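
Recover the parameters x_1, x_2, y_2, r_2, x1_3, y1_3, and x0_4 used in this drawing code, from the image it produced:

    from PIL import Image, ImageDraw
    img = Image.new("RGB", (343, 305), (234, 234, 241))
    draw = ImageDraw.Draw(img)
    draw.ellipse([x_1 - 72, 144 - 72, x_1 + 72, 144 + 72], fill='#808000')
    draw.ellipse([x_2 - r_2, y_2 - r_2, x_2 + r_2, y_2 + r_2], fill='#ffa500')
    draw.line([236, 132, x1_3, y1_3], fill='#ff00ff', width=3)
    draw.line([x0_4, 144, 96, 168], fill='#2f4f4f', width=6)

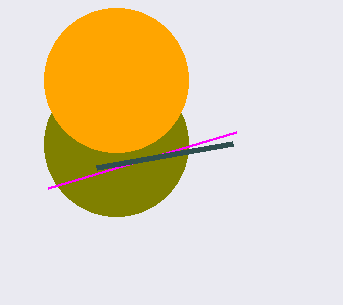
x_1 = 116
x_2 = 116
y_2 = 80
r_2 = 72
x1_3 = 48
y1_3 = 188
x0_4 = 232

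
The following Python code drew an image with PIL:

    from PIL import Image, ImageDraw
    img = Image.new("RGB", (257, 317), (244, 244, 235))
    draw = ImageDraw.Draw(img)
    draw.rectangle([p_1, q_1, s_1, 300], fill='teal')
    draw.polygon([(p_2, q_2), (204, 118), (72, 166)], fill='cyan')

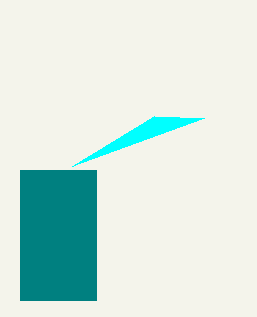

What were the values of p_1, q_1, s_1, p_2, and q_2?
p_1 = 20; q_1 = 170; s_1 = 96; p_2 = 154; q_2 = 116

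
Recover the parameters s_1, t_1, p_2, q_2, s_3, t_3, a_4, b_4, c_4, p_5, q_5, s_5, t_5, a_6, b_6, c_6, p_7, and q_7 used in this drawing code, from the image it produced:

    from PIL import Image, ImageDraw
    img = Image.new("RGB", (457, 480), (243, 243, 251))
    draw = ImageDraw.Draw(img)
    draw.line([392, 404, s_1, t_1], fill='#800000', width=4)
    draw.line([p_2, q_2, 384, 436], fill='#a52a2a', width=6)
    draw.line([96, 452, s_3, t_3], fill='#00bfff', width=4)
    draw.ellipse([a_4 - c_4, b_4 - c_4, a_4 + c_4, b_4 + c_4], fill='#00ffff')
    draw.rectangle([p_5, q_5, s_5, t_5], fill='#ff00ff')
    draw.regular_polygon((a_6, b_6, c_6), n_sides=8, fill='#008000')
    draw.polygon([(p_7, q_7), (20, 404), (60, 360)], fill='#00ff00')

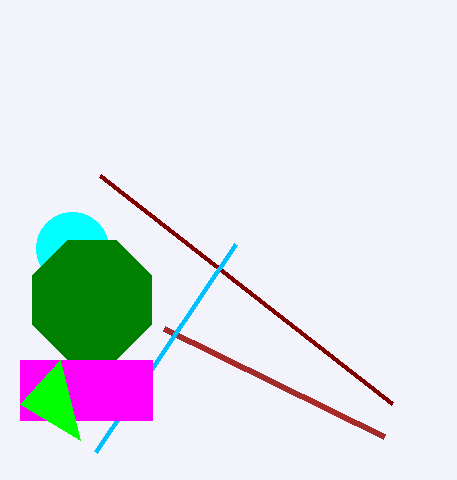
s_1 = 100
t_1 = 176
p_2 = 164
q_2 = 328
s_3 = 236
t_3 = 244
a_4 = 72
b_4 = 248
c_4 = 36
p_5 = 20
q_5 = 360
s_5 = 152
t_5 = 420
a_6 = 92
b_6 = 300
c_6 = 64
p_7 = 80
q_7 = 440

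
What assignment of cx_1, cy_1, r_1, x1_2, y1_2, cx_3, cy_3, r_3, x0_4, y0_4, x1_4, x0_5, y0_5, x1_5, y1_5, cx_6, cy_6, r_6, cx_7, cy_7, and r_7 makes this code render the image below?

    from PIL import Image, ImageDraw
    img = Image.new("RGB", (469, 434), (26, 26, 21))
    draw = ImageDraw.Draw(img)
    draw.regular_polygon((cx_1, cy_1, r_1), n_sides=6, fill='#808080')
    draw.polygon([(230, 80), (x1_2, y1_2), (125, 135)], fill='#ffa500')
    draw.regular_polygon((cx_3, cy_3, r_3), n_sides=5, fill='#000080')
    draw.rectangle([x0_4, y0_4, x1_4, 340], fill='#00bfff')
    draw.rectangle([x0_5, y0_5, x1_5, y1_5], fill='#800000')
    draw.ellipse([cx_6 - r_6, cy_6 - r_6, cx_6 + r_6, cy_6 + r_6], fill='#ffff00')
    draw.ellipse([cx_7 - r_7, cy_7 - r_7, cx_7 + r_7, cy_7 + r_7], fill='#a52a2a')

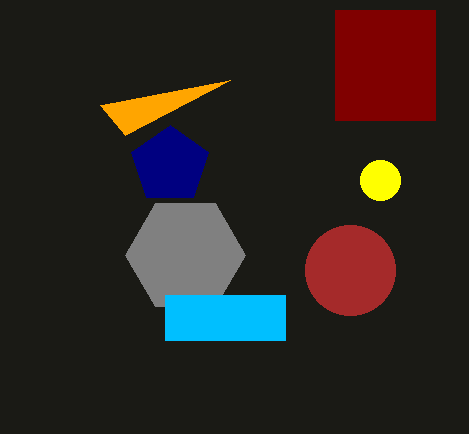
cx_1 = 185, cy_1 = 255, r_1 = 60, x1_2 = 100, y1_2 = 105, cx_3 = 170, cy_3 = 165, r_3 = 40, x0_4 = 165, y0_4 = 295, x1_4 = 285, x0_5 = 335, y0_5 = 10, x1_5 = 435, y1_5 = 120, cx_6 = 380, cy_6 = 180, r_6 = 20, cx_7 = 350, cy_7 = 270, r_7 = 45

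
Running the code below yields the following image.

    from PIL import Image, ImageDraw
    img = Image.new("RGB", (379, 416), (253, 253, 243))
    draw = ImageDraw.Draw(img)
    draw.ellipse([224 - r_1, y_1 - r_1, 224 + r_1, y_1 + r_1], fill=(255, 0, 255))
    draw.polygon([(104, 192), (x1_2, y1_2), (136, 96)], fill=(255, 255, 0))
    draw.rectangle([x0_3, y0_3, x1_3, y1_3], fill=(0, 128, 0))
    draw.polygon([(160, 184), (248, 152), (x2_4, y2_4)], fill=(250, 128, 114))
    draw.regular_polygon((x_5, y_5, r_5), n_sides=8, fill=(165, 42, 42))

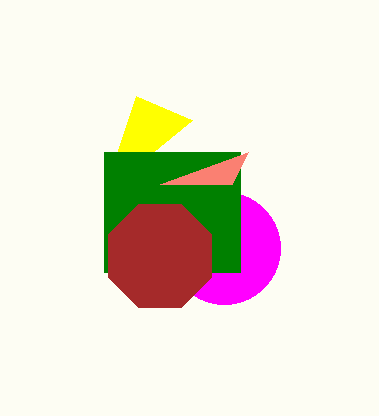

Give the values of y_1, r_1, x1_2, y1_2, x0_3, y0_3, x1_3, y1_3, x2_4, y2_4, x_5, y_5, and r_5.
y_1 = 248; r_1 = 56; x1_2 = 192; y1_2 = 120; x0_3 = 104; y0_3 = 152; x1_3 = 240; y1_3 = 272; x2_4 = 232; y2_4 = 184; x_5 = 160; y_5 = 256; r_5 = 56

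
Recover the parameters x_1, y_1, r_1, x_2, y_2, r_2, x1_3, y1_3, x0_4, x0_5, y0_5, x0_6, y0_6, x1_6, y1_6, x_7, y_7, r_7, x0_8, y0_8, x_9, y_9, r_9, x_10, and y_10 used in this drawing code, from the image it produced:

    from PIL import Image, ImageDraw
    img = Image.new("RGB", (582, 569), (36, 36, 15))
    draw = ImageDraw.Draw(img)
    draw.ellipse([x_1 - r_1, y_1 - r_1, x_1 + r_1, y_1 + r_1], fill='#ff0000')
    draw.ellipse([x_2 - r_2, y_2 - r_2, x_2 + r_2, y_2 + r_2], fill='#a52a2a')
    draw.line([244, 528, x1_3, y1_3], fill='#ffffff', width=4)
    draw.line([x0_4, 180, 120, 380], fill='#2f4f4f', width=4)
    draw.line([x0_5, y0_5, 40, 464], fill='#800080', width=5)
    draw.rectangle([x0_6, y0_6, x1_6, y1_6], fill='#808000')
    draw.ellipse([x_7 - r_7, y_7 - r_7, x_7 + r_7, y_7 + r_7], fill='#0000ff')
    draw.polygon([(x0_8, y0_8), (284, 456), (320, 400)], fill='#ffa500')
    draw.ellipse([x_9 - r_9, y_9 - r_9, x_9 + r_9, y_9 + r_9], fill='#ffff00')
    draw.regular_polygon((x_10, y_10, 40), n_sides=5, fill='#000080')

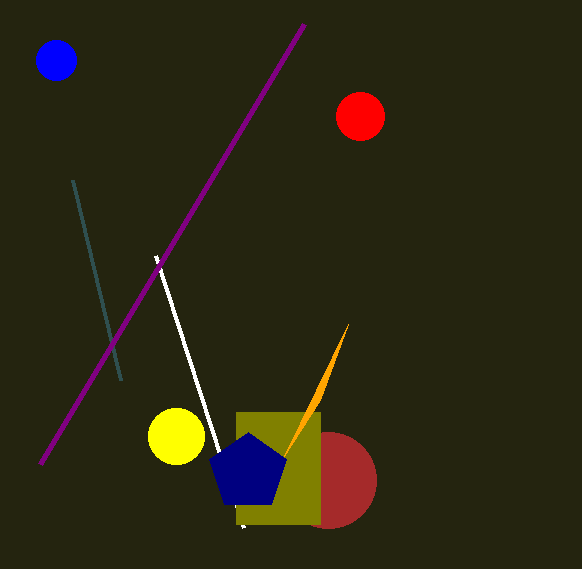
x_1 = 360
y_1 = 116
r_1 = 24
x_2 = 328
y_2 = 480
r_2 = 48
x1_3 = 156
y1_3 = 256
x0_4 = 72
x0_5 = 304
y0_5 = 24
x0_6 = 236
y0_6 = 412
x1_6 = 320
y1_6 = 524
x_7 = 56
y_7 = 60
r_7 = 20
x0_8 = 348
y0_8 = 324
x_9 = 176
y_9 = 436
r_9 = 28
x_10 = 248
y_10 = 472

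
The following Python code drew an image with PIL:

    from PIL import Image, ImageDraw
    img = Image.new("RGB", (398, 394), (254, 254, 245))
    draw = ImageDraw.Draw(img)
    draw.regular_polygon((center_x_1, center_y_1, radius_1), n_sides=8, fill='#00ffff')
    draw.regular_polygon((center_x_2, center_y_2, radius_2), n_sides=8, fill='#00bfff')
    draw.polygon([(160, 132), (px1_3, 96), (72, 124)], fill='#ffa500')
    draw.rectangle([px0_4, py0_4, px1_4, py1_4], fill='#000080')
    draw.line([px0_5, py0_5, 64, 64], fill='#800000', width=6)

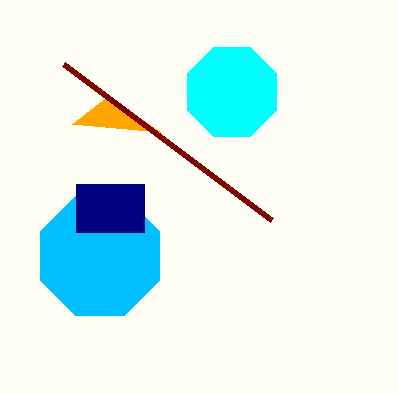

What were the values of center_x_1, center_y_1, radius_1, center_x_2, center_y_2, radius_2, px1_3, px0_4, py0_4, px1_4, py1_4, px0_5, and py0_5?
center_x_1 = 232
center_y_1 = 92
radius_1 = 48
center_x_2 = 100
center_y_2 = 256
radius_2 = 64
px1_3 = 108
px0_4 = 76
py0_4 = 184
px1_4 = 144
py1_4 = 232
px0_5 = 272
py0_5 = 220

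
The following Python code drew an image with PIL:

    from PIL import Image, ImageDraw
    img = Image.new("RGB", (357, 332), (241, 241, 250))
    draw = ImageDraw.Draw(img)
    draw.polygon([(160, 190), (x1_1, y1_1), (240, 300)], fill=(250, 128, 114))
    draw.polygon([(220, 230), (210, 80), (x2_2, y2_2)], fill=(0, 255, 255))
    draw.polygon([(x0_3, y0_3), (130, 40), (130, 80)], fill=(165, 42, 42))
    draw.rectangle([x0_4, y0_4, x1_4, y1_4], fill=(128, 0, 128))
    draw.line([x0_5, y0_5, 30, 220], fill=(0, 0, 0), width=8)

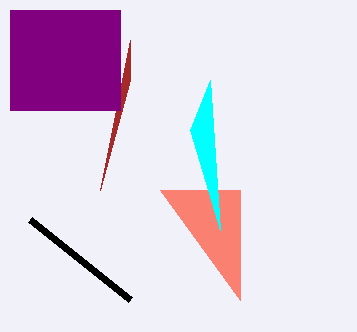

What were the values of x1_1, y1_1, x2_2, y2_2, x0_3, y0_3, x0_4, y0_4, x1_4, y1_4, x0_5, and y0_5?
x1_1 = 240
y1_1 = 190
x2_2 = 190
y2_2 = 130
x0_3 = 100
y0_3 = 190
x0_4 = 10
y0_4 = 10
x1_4 = 120
y1_4 = 110
x0_5 = 130
y0_5 = 300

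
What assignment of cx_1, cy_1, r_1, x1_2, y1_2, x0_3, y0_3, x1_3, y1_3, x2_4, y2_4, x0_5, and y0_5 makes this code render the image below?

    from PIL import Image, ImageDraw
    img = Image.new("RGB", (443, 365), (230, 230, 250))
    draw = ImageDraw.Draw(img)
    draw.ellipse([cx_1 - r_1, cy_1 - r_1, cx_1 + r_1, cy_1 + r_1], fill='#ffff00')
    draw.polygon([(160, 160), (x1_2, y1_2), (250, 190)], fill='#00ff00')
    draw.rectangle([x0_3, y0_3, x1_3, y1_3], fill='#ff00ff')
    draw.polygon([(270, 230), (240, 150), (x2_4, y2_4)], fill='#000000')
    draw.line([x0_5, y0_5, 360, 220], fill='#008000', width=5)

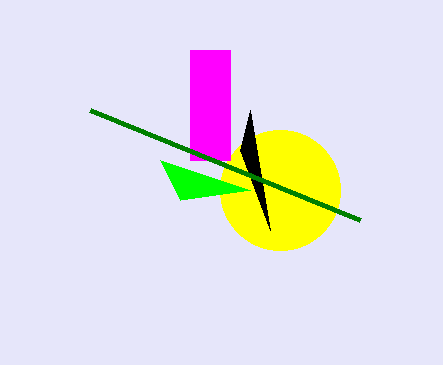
cx_1 = 280, cy_1 = 190, r_1 = 60, x1_2 = 180, y1_2 = 200, x0_3 = 190, y0_3 = 50, x1_3 = 230, y1_3 = 160, x2_4 = 250, y2_4 = 110, x0_5 = 90, y0_5 = 110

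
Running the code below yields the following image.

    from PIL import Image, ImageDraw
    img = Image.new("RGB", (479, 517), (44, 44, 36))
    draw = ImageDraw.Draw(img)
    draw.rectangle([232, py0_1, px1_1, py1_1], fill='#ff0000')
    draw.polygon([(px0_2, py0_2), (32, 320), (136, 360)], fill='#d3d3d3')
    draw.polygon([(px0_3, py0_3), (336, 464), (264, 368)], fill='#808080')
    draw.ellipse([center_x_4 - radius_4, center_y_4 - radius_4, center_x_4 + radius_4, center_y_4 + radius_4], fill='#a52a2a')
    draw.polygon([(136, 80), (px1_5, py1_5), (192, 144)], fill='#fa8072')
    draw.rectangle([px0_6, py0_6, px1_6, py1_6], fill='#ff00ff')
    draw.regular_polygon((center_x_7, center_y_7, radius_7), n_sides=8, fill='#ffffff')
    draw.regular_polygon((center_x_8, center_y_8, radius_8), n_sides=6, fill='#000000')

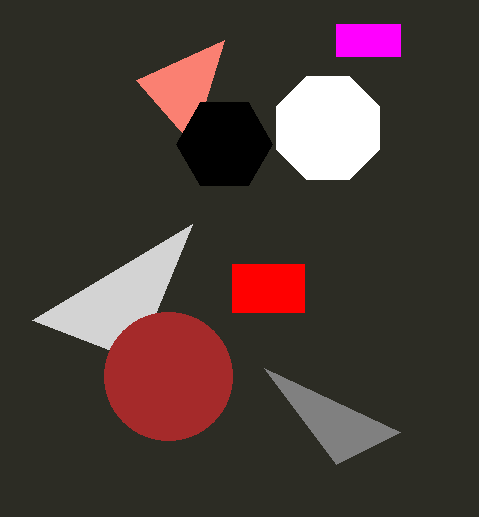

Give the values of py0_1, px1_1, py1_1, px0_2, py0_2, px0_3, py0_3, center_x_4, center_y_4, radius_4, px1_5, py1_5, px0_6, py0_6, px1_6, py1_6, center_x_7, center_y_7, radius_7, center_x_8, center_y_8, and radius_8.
py0_1 = 264, px1_1 = 304, py1_1 = 312, px0_2 = 192, py0_2 = 224, px0_3 = 400, py0_3 = 432, center_x_4 = 168, center_y_4 = 376, radius_4 = 64, px1_5 = 224, py1_5 = 40, px0_6 = 336, py0_6 = 24, px1_6 = 400, py1_6 = 56, center_x_7 = 328, center_y_7 = 128, radius_7 = 56, center_x_8 = 224, center_y_8 = 144, radius_8 = 48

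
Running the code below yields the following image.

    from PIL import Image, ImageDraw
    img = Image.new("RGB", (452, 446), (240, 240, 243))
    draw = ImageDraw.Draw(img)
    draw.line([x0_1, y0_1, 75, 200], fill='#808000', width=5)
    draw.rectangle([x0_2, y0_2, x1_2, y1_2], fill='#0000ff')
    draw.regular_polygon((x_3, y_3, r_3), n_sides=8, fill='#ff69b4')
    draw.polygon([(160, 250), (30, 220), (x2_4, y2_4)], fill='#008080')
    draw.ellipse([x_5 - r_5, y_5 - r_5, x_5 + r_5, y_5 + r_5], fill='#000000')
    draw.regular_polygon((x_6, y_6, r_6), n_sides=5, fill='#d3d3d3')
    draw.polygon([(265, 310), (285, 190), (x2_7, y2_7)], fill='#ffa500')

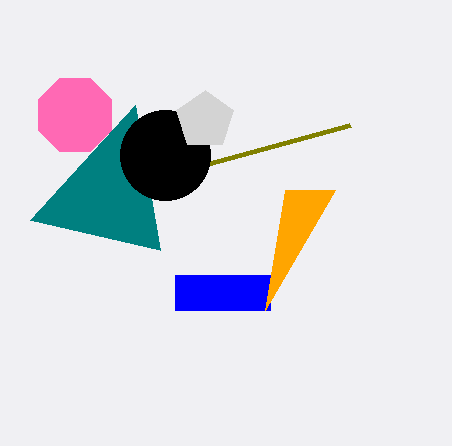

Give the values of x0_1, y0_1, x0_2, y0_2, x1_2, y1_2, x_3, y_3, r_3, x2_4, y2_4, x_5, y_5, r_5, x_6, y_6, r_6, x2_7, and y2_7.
x0_1 = 350; y0_1 = 125; x0_2 = 175; y0_2 = 275; x1_2 = 270; y1_2 = 310; x_3 = 75; y_3 = 115; r_3 = 40; x2_4 = 135; y2_4 = 105; x_5 = 165; y_5 = 155; r_5 = 45; x_6 = 205; y_6 = 120; r_6 = 30; x2_7 = 335; y2_7 = 190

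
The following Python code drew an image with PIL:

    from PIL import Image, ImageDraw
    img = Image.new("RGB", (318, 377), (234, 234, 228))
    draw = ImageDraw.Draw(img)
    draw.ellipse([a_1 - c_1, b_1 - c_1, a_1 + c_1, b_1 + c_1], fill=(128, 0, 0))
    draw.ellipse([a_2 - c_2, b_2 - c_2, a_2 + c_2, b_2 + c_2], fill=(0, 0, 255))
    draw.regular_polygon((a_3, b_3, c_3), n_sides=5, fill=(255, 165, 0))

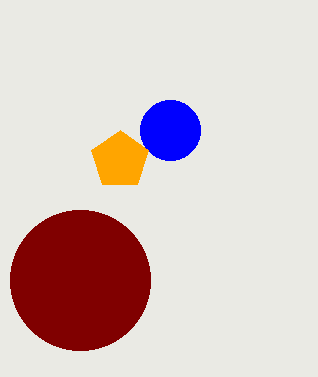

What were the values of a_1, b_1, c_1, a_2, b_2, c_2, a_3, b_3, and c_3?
a_1 = 80
b_1 = 280
c_1 = 70
a_2 = 170
b_2 = 130
c_2 = 30
a_3 = 120
b_3 = 160
c_3 = 30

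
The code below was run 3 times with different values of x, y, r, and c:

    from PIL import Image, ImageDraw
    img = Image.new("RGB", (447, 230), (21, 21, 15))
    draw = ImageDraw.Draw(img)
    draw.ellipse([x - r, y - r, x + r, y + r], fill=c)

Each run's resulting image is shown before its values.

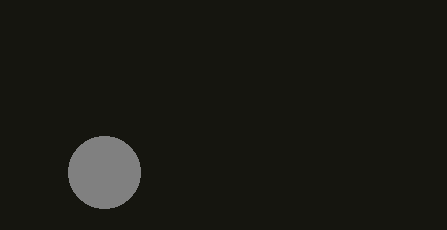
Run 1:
x = 104; y = 172; r = 36; c = 'gray'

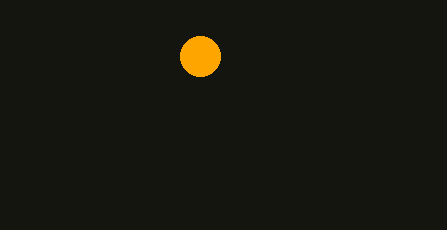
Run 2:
x = 200, y = 56, r = 20, c = 'orange'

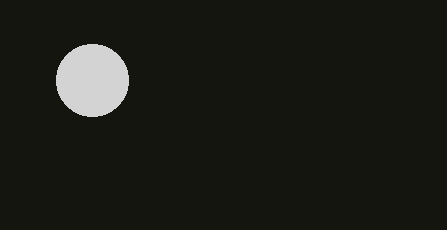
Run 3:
x = 92; y = 80; r = 36; c = 'lightgray'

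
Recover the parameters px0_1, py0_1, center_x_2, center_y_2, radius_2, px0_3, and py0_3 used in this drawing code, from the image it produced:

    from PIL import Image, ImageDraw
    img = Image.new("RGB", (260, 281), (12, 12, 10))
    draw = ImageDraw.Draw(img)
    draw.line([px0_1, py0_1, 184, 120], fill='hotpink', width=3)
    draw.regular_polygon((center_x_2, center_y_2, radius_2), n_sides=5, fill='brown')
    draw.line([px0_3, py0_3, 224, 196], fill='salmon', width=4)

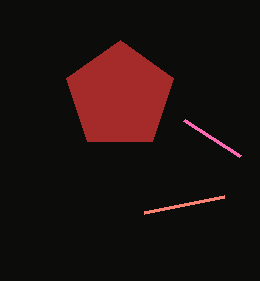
px0_1 = 240; py0_1 = 156; center_x_2 = 120; center_y_2 = 96; radius_2 = 56; px0_3 = 144; py0_3 = 212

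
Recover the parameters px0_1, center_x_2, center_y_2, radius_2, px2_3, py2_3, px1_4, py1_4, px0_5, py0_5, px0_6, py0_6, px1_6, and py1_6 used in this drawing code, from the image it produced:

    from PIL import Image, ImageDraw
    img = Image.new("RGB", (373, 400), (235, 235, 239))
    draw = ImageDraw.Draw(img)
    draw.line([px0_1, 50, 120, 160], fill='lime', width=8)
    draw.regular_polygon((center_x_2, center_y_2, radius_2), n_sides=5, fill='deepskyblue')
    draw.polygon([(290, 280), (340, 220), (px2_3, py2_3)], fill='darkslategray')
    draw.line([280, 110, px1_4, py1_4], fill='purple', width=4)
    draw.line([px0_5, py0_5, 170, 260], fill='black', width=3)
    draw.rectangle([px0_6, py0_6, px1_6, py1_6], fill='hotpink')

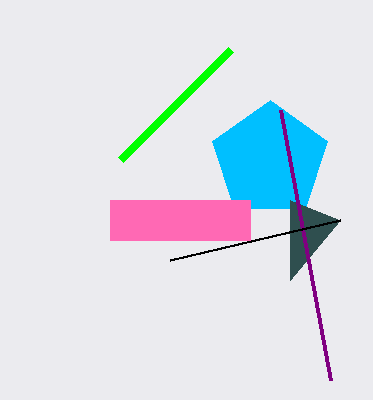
px0_1 = 230; center_x_2 = 270; center_y_2 = 160; radius_2 = 60; px2_3 = 290; py2_3 = 200; px1_4 = 330; py1_4 = 380; px0_5 = 340; py0_5 = 220; px0_6 = 110; py0_6 = 200; px1_6 = 250; py1_6 = 240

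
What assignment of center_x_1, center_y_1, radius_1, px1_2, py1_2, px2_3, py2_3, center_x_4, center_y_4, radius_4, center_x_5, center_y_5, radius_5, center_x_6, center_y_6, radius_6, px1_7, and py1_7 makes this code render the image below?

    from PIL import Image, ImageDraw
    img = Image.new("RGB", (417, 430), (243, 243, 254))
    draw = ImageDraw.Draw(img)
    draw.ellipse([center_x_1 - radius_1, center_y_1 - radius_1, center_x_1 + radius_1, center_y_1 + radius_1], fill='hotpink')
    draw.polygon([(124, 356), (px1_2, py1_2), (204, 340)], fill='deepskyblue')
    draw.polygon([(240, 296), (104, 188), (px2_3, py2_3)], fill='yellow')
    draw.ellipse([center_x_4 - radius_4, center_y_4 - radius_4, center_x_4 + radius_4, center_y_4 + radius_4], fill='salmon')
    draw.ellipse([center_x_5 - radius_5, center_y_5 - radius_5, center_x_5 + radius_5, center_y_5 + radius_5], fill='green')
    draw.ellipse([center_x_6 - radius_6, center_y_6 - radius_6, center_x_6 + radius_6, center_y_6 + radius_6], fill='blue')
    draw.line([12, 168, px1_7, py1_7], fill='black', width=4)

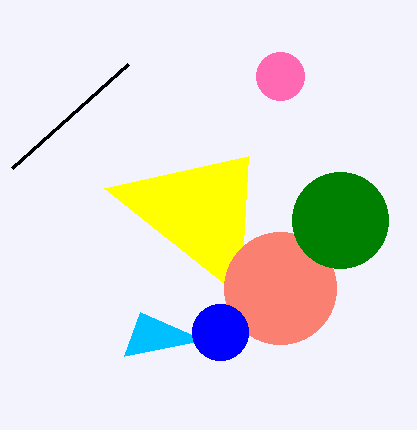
center_x_1 = 280
center_y_1 = 76
radius_1 = 24
px1_2 = 140
py1_2 = 312
px2_3 = 248
py2_3 = 156
center_x_4 = 280
center_y_4 = 288
radius_4 = 56
center_x_5 = 340
center_y_5 = 220
radius_5 = 48
center_x_6 = 220
center_y_6 = 332
radius_6 = 28
px1_7 = 128
py1_7 = 64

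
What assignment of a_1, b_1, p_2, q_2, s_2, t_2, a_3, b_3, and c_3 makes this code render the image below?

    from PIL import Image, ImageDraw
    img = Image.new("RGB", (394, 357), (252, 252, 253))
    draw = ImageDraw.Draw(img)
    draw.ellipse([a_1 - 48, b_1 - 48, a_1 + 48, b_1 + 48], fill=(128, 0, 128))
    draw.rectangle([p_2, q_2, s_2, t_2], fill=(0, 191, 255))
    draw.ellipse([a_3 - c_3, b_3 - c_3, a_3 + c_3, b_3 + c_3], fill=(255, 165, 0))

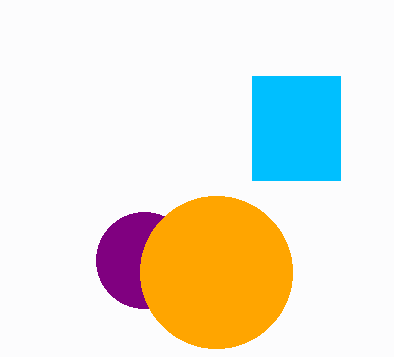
a_1 = 144; b_1 = 260; p_2 = 252; q_2 = 76; s_2 = 340; t_2 = 180; a_3 = 216; b_3 = 272; c_3 = 76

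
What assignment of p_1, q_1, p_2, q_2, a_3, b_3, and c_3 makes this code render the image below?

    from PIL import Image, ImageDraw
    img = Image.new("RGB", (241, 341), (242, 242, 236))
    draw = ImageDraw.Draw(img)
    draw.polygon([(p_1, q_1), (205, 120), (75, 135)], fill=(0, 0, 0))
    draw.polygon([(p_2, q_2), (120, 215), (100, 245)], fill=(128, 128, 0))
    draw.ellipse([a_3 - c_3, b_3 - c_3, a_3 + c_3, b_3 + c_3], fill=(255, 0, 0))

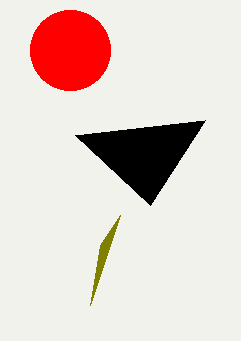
p_1 = 150; q_1 = 205; p_2 = 90; q_2 = 305; a_3 = 70; b_3 = 50; c_3 = 40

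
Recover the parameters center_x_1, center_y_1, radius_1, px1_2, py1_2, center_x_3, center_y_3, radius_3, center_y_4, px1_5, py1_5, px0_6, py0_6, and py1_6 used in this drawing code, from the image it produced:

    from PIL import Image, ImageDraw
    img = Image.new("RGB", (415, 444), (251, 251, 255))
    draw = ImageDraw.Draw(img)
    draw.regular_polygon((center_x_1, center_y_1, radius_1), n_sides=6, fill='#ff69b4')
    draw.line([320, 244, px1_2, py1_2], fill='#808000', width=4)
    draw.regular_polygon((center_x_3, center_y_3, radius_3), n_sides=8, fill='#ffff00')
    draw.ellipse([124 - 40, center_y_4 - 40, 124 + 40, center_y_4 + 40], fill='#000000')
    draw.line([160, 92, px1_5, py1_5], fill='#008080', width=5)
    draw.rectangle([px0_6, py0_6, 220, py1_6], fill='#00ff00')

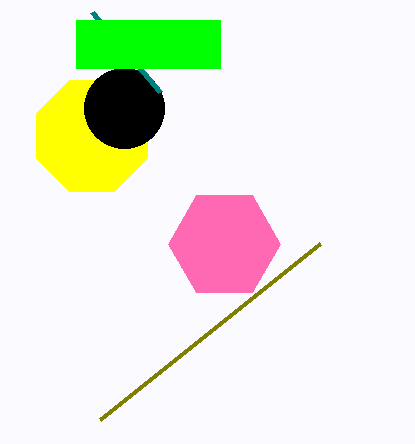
center_x_1 = 224, center_y_1 = 244, radius_1 = 56, px1_2 = 100, py1_2 = 420, center_x_3 = 92, center_y_3 = 136, radius_3 = 60, center_y_4 = 108, px1_5 = 92, py1_5 = 12, px0_6 = 76, py0_6 = 20, py1_6 = 68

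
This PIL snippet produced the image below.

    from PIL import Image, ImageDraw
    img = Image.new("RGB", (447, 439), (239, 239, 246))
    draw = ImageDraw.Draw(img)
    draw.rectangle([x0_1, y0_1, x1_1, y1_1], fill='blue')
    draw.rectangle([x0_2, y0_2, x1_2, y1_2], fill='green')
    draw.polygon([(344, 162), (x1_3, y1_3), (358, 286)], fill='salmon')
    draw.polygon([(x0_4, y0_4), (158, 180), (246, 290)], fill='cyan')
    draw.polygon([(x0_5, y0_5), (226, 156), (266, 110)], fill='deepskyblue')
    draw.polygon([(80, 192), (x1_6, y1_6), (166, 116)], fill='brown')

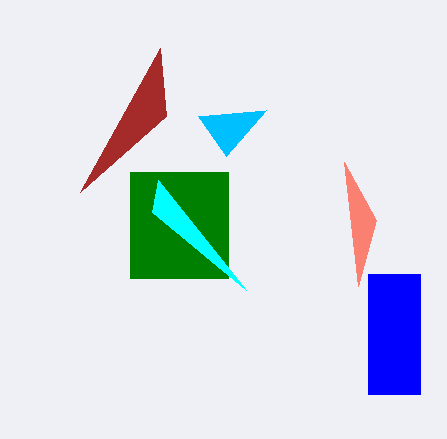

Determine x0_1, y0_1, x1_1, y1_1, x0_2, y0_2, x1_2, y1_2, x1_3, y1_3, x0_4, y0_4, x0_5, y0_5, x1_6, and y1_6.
x0_1 = 368; y0_1 = 274; x1_1 = 420; y1_1 = 394; x0_2 = 130; y0_2 = 172; x1_2 = 228; y1_2 = 278; x1_3 = 376; y1_3 = 220; x0_4 = 152; y0_4 = 212; x0_5 = 198; y0_5 = 116; x1_6 = 160; y1_6 = 48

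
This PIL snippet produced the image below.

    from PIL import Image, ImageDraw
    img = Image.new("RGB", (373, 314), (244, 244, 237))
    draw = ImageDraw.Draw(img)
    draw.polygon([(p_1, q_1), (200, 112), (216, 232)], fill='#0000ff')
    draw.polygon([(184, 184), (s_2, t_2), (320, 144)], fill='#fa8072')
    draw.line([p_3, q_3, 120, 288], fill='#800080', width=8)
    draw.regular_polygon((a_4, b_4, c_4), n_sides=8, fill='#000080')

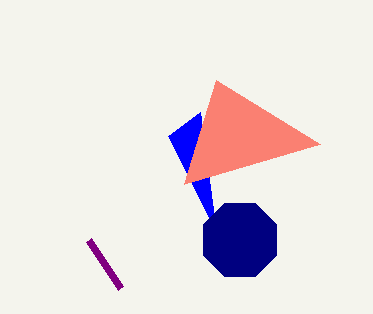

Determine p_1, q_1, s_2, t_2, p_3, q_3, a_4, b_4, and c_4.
p_1 = 168
q_1 = 136
s_2 = 216
t_2 = 80
p_3 = 88
q_3 = 240
a_4 = 240
b_4 = 240
c_4 = 40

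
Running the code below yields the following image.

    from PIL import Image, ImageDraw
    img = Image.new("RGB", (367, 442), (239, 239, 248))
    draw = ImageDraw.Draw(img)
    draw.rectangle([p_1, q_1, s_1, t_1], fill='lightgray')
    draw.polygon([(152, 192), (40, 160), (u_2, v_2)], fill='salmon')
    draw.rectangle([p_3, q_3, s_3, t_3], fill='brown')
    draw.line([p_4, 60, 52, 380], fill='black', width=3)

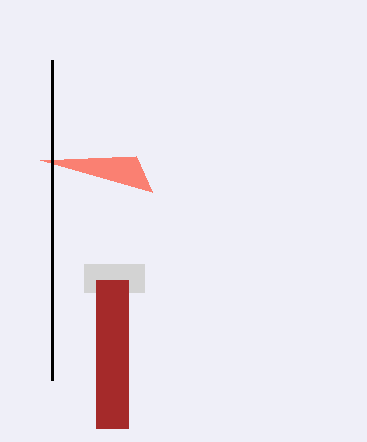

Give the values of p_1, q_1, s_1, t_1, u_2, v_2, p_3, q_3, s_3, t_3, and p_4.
p_1 = 84
q_1 = 264
s_1 = 144
t_1 = 292
u_2 = 136
v_2 = 156
p_3 = 96
q_3 = 280
s_3 = 128
t_3 = 428
p_4 = 52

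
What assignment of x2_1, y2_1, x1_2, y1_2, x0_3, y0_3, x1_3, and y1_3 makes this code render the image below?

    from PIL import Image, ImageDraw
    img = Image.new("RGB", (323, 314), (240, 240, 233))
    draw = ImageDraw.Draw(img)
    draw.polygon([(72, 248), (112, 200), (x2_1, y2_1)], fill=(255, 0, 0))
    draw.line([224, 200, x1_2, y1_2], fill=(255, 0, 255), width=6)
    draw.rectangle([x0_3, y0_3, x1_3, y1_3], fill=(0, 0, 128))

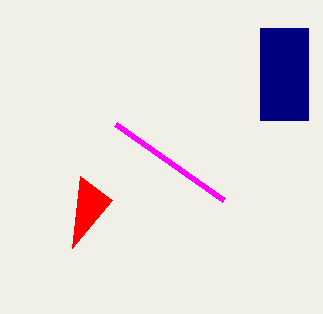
x2_1 = 80
y2_1 = 176
x1_2 = 116
y1_2 = 124
x0_3 = 260
y0_3 = 28
x1_3 = 308
y1_3 = 120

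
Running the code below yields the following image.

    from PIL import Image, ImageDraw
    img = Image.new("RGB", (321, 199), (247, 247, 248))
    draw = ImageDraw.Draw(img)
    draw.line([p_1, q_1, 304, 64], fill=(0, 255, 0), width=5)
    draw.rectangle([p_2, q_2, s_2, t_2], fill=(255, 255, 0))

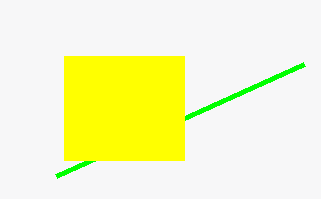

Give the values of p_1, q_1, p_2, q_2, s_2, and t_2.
p_1 = 56; q_1 = 176; p_2 = 64; q_2 = 56; s_2 = 184; t_2 = 160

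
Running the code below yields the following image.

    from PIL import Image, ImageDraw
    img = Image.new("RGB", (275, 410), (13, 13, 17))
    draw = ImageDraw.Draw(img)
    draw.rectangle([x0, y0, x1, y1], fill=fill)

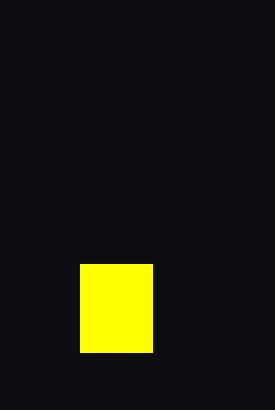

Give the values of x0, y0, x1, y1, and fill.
x0 = 80
y0 = 264
x1 = 152
y1 = 352
fill = 'yellow'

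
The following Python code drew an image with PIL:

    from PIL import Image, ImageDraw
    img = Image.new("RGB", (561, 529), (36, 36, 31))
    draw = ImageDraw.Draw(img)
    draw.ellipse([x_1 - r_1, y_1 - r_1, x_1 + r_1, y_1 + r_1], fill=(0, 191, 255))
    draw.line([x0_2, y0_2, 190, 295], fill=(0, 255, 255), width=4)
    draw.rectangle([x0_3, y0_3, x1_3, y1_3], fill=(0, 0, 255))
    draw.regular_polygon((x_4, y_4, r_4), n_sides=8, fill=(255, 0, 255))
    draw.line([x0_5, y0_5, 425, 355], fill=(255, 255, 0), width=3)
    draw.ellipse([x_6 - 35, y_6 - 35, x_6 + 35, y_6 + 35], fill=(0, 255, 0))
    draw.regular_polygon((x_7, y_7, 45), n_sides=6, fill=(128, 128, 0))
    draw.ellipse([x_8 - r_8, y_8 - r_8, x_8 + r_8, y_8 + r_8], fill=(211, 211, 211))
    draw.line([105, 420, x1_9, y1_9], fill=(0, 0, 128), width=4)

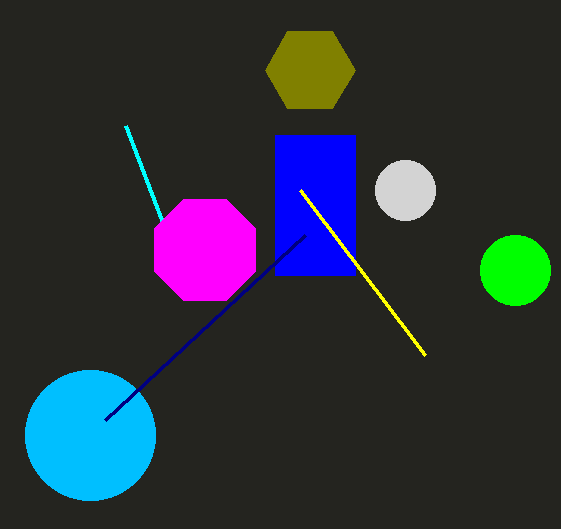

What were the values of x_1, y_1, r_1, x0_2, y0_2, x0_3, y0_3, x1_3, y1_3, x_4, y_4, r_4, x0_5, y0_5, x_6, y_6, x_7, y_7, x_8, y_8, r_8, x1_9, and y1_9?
x_1 = 90, y_1 = 435, r_1 = 65, x0_2 = 125, y0_2 = 125, x0_3 = 275, y0_3 = 135, x1_3 = 355, y1_3 = 275, x_4 = 205, y_4 = 250, r_4 = 55, x0_5 = 300, y0_5 = 190, x_6 = 515, y_6 = 270, x_7 = 310, y_7 = 70, x_8 = 405, y_8 = 190, r_8 = 30, x1_9 = 305, y1_9 = 235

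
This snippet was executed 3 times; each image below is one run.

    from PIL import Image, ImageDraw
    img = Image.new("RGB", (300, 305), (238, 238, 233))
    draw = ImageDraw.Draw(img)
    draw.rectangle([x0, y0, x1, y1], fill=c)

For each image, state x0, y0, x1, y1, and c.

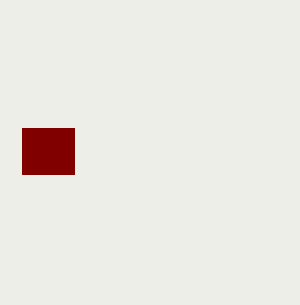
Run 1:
x0 = 22; y0 = 128; x1 = 74; y1 = 174; c = 'maroon'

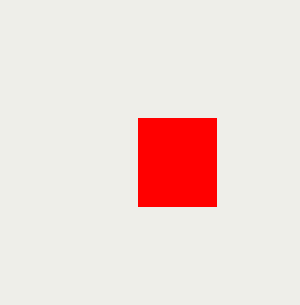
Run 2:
x0 = 138, y0 = 118, x1 = 216, y1 = 206, c = 'red'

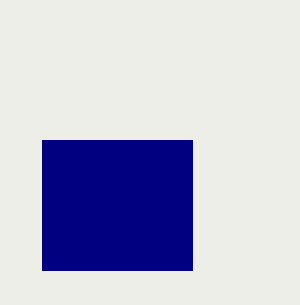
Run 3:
x0 = 42
y0 = 140
x1 = 192
y1 = 270
c = 'navy'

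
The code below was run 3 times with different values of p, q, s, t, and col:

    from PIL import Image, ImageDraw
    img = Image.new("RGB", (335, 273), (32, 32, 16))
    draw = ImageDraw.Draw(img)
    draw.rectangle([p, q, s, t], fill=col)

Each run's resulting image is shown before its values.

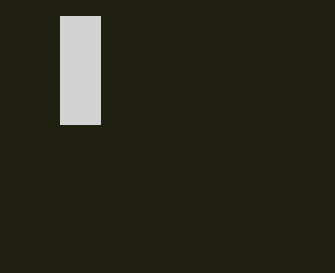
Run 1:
p = 60
q = 16
s = 100
t = 124
col = 'lightgray'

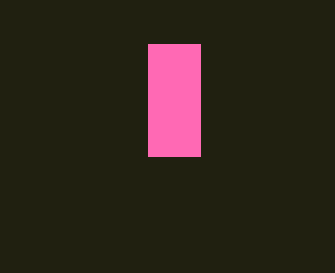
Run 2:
p = 148
q = 44
s = 200
t = 156
col = 'hotpink'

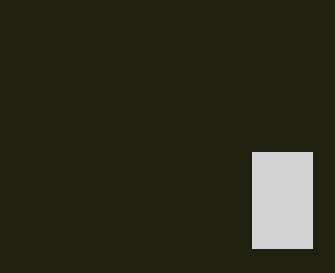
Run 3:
p = 252; q = 152; s = 312; t = 248; col = 'lightgray'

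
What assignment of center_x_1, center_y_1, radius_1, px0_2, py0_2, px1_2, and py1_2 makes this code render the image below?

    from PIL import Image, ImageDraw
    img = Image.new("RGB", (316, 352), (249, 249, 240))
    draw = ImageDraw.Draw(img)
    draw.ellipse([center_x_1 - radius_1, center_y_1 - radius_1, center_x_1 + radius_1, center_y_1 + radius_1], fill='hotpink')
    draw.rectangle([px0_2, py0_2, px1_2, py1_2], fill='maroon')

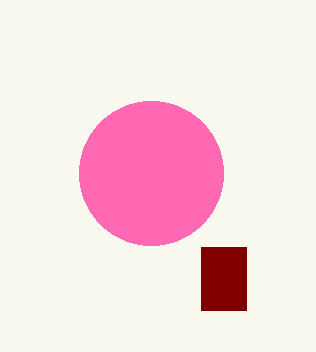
center_x_1 = 151, center_y_1 = 173, radius_1 = 72, px0_2 = 201, py0_2 = 247, px1_2 = 246, py1_2 = 310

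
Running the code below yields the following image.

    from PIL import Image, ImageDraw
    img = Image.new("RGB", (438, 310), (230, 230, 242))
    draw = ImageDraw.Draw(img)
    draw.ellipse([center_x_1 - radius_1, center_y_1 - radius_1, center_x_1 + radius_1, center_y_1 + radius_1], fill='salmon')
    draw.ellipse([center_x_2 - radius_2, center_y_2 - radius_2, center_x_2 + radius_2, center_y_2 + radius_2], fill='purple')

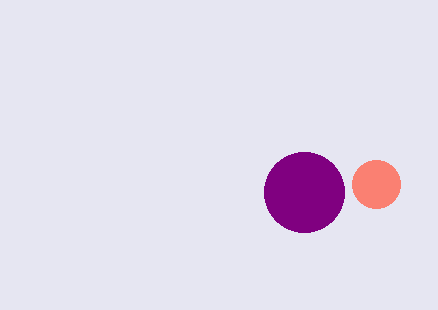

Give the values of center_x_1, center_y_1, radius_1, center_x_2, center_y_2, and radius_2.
center_x_1 = 376, center_y_1 = 184, radius_1 = 24, center_x_2 = 304, center_y_2 = 192, radius_2 = 40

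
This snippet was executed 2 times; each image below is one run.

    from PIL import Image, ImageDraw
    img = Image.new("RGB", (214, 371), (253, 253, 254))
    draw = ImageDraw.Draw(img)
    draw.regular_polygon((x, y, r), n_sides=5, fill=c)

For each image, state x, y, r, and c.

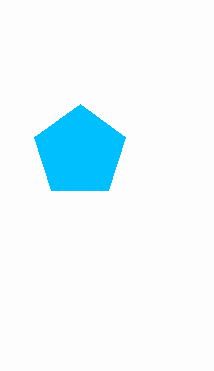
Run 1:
x = 80, y = 152, r = 48, c = 'deepskyblue'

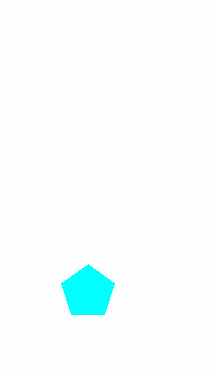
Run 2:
x = 88; y = 292; r = 28; c = 'cyan'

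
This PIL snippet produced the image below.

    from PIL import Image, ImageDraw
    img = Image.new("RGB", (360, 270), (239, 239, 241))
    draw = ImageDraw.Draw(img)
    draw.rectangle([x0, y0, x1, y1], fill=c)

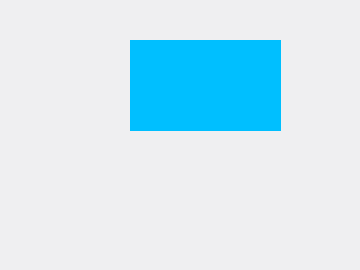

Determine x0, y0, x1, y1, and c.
x0 = 130
y0 = 40
x1 = 280
y1 = 130
c = 'deepskyblue'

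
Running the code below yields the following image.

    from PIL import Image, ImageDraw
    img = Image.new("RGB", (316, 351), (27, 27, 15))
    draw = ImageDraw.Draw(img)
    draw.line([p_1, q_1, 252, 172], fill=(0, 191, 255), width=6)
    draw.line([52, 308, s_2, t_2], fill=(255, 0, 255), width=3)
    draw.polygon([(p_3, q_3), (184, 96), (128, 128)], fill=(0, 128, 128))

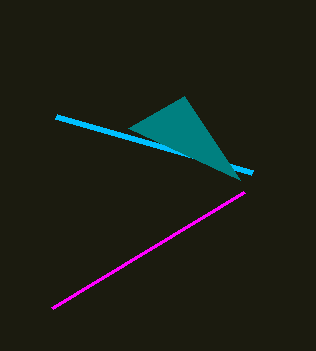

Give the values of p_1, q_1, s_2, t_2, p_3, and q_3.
p_1 = 56
q_1 = 116
s_2 = 244
t_2 = 192
p_3 = 240
q_3 = 180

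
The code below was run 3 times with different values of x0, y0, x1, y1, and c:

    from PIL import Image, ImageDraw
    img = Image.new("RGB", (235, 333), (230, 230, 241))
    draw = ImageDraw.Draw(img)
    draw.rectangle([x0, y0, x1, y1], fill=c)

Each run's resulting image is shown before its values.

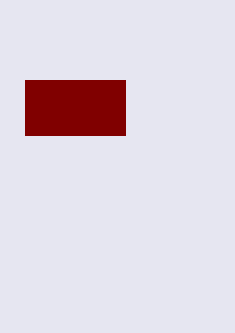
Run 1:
x0 = 25; y0 = 80; x1 = 125; y1 = 135; c = 'maroon'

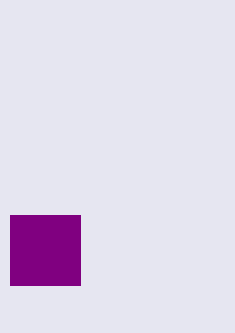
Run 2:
x0 = 10
y0 = 215
x1 = 80
y1 = 285
c = 'purple'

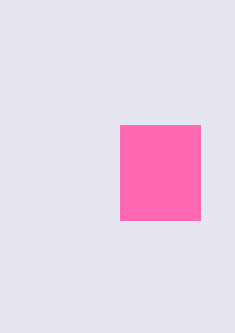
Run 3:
x0 = 120, y0 = 125, x1 = 200, y1 = 220, c = 'hotpink'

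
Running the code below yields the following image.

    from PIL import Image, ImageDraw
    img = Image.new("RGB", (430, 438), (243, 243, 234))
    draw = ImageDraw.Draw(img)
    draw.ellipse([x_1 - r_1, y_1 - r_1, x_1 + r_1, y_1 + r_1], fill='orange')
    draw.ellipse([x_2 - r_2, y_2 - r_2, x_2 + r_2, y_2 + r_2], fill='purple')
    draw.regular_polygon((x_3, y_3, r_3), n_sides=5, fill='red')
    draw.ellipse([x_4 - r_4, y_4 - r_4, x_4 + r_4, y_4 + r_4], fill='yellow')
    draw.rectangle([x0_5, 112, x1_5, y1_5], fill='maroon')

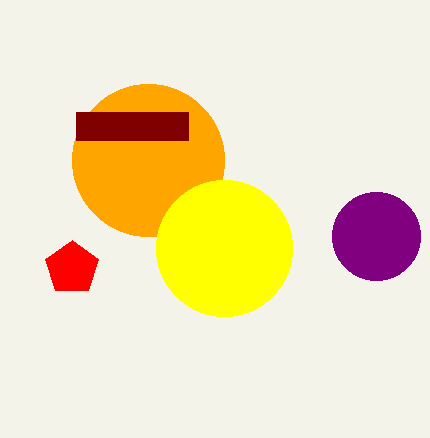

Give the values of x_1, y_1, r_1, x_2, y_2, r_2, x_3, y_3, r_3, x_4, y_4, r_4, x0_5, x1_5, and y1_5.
x_1 = 148, y_1 = 160, r_1 = 76, x_2 = 376, y_2 = 236, r_2 = 44, x_3 = 72, y_3 = 268, r_3 = 28, x_4 = 224, y_4 = 248, r_4 = 68, x0_5 = 76, x1_5 = 188, y1_5 = 140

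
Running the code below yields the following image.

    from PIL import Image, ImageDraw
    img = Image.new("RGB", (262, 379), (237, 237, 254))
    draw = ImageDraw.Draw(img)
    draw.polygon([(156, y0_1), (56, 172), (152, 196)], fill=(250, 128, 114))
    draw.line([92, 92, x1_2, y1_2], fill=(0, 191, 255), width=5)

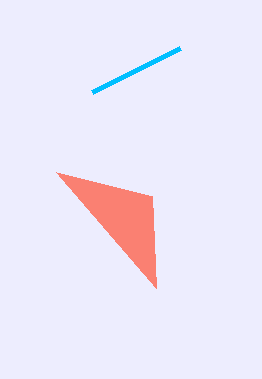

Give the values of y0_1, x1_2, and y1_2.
y0_1 = 288; x1_2 = 180; y1_2 = 48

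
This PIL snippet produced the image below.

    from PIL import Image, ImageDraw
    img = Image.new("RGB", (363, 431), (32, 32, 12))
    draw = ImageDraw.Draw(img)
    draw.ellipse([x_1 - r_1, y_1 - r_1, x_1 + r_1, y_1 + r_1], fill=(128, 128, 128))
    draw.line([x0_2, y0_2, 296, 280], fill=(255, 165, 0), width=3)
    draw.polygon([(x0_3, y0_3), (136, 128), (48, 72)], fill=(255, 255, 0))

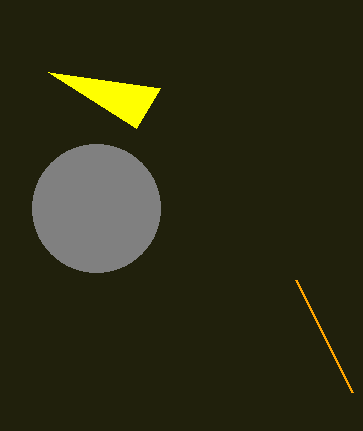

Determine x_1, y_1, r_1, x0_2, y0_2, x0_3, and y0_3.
x_1 = 96; y_1 = 208; r_1 = 64; x0_2 = 352; y0_2 = 392; x0_3 = 160; y0_3 = 88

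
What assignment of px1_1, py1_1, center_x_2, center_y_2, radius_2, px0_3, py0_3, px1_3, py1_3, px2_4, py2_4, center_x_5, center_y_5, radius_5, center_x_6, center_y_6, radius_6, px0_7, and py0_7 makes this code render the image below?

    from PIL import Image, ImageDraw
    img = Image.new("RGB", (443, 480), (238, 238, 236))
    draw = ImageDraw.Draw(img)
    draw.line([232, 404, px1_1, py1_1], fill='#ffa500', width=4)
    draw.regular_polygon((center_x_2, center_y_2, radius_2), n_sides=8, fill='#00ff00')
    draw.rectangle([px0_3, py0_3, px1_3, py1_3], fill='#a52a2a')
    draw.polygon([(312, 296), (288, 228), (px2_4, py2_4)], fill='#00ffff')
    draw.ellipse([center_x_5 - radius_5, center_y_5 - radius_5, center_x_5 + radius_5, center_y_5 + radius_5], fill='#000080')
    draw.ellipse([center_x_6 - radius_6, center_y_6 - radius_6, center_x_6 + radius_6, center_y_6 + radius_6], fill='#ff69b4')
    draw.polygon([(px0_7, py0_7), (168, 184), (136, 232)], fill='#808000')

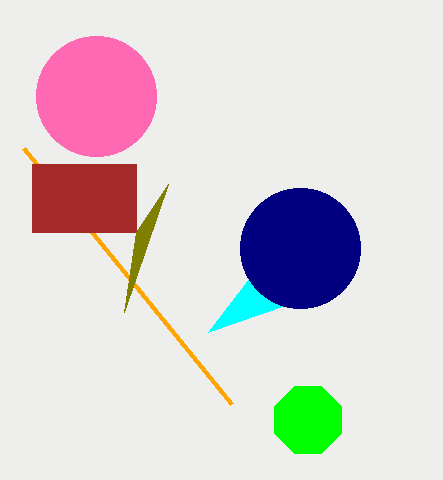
px1_1 = 24, py1_1 = 148, center_x_2 = 308, center_y_2 = 420, radius_2 = 36, px0_3 = 32, py0_3 = 164, px1_3 = 136, py1_3 = 232, px2_4 = 208, py2_4 = 332, center_x_5 = 300, center_y_5 = 248, radius_5 = 60, center_x_6 = 96, center_y_6 = 96, radius_6 = 60, px0_7 = 124, py0_7 = 312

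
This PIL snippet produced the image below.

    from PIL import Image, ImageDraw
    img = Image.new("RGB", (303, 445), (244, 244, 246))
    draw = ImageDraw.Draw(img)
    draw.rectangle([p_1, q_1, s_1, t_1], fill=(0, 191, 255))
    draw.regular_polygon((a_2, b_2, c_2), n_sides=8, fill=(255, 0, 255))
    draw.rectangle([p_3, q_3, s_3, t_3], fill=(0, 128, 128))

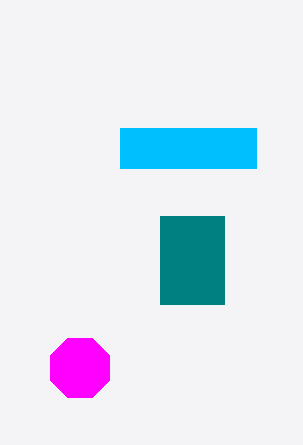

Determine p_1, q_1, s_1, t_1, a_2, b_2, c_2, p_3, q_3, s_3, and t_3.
p_1 = 120; q_1 = 128; s_1 = 256; t_1 = 168; a_2 = 80; b_2 = 368; c_2 = 32; p_3 = 160; q_3 = 216; s_3 = 224; t_3 = 304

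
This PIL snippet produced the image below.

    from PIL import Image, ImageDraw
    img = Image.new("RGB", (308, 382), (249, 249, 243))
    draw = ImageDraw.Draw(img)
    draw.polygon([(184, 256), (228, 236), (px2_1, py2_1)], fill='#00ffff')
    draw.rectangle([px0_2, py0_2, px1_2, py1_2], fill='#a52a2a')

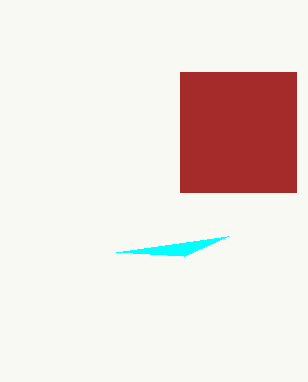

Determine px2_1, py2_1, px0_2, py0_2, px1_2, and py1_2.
px2_1 = 116; py2_1 = 252; px0_2 = 180; py0_2 = 72; px1_2 = 296; py1_2 = 192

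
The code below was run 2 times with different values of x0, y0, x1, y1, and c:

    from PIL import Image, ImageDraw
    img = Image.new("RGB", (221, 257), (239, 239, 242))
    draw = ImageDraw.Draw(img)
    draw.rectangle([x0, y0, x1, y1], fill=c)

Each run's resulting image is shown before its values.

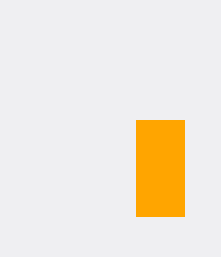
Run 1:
x0 = 136
y0 = 120
x1 = 184
y1 = 216
c = 'orange'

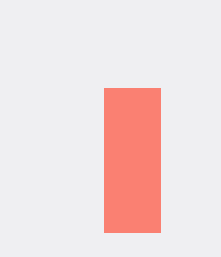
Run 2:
x0 = 104
y0 = 88
x1 = 160
y1 = 232
c = 'salmon'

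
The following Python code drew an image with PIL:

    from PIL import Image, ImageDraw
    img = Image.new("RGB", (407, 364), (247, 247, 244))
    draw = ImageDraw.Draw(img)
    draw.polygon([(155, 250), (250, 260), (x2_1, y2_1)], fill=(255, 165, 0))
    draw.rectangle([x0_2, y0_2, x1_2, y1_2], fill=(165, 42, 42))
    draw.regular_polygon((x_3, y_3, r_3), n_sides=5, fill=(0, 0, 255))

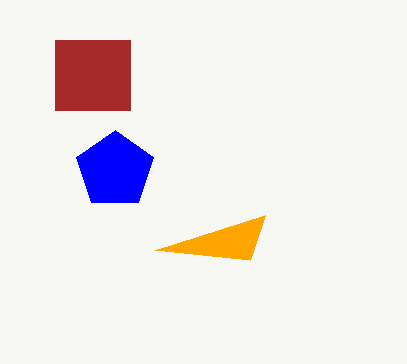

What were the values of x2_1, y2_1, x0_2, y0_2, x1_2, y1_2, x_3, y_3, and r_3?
x2_1 = 265; y2_1 = 215; x0_2 = 55; y0_2 = 40; x1_2 = 130; y1_2 = 110; x_3 = 115; y_3 = 170; r_3 = 40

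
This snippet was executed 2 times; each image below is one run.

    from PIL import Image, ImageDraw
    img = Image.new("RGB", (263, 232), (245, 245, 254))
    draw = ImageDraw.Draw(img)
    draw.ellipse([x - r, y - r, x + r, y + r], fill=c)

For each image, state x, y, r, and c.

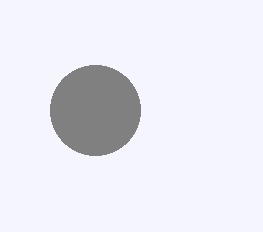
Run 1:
x = 95, y = 110, r = 45, c = 'gray'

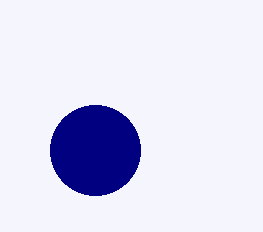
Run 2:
x = 95
y = 150
r = 45
c = 'navy'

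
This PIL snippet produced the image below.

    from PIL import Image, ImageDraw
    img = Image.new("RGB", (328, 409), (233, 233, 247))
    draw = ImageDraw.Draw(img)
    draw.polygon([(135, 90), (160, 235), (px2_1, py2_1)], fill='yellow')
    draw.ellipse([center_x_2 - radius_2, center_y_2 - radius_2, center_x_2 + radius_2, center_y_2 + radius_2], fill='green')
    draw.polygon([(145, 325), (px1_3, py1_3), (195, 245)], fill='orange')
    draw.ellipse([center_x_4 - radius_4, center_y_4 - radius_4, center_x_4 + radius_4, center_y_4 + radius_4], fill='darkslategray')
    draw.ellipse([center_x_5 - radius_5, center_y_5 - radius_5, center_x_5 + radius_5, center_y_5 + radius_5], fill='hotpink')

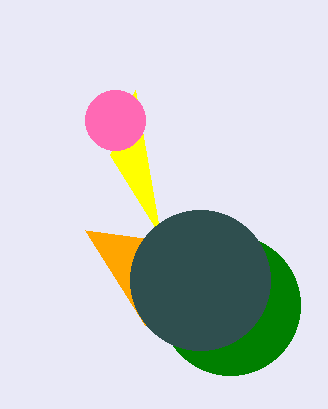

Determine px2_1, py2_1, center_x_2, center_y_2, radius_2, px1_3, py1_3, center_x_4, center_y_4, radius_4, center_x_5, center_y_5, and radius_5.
px2_1 = 110
py2_1 = 155
center_x_2 = 230
center_y_2 = 305
radius_2 = 70
px1_3 = 85
py1_3 = 230
center_x_4 = 200
center_y_4 = 280
radius_4 = 70
center_x_5 = 115
center_y_5 = 120
radius_5 = 30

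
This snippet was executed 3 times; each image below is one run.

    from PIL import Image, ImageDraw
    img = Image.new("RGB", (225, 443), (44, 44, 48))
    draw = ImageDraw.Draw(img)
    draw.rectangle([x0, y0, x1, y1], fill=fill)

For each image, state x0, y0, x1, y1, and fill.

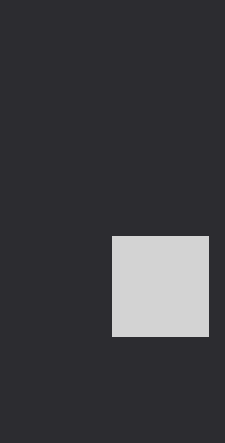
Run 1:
x0 = 112, y0 = 236, x1 = 208, y1 = 336, fill = 'lightgray'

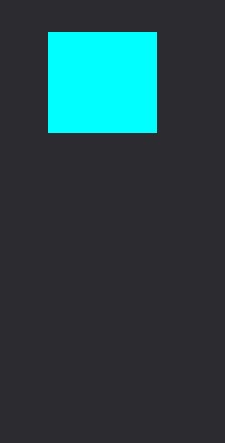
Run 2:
x0 = 48; y0 = 32; x1 = 156; y1 = 132; fill = 'cyan'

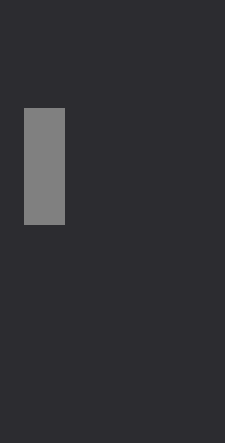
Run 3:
x0 = 24, y0 = 108, x1 = 64, y1 = 224, fill = 'gray'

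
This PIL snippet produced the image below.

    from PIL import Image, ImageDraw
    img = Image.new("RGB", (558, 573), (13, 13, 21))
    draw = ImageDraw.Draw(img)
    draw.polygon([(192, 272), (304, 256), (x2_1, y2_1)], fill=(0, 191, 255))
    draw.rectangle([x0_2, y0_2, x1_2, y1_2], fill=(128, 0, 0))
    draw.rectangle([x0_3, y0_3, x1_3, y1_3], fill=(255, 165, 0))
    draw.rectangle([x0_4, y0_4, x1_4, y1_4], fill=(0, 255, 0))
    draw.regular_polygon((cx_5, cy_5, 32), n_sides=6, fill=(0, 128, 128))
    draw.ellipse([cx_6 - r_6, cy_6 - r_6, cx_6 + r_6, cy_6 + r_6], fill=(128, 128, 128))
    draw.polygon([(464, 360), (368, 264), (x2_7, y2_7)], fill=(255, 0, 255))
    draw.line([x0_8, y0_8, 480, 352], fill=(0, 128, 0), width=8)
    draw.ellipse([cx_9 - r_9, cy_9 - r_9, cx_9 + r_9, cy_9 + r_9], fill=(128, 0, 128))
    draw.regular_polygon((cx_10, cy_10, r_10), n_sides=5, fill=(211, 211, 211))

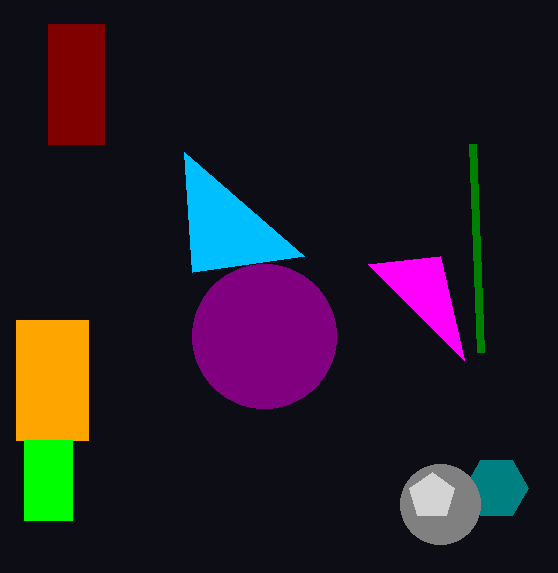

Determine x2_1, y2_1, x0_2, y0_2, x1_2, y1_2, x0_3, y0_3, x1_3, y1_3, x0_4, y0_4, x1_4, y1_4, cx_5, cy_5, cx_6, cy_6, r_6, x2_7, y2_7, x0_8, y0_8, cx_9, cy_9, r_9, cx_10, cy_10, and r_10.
x2_1 = 184, y2_1 = 152, x0_2 = 48, y0_2 = 24, x1_2 = 104, y1_2 = 144, x0_3 = 16, y0_3 = 320, x1_3 = 88, y1_3 = 440, x0_4 = 24, y0_4 = 440, x1_4 = 72, y1_4 = 520, cx_5 = 496, cy_5 = 488, cx_6 = 440, cy_6 = 504, r_6 = 40, x2_7 = 440, y2_7 = 256, x0_8 = 472, y0_8 = 144, cx_9 = 264, cy_9 = 336, r_9 = 72, cx_10 = 432, cy_10 = 496, r_10 = 24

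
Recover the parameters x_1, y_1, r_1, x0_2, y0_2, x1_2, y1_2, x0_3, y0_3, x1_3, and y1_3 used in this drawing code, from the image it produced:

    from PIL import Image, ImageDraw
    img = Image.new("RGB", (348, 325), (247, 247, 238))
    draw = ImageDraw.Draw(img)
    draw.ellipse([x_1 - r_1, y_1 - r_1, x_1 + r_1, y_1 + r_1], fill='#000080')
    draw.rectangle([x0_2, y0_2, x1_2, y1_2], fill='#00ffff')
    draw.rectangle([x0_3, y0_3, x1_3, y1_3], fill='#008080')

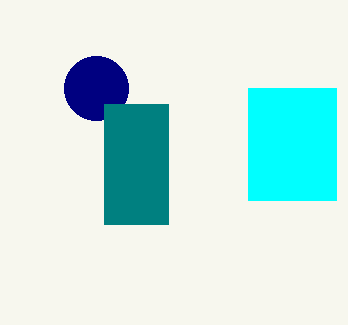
x_1 = 96; y_1 = 88; r_1 = 32; x0_2 = 248; y0_2 = 88; x1_2 = 336; y1_2 = 200; x0_3 = 104; y0_3 = 104; x1_3 = 168; y1_3 = 224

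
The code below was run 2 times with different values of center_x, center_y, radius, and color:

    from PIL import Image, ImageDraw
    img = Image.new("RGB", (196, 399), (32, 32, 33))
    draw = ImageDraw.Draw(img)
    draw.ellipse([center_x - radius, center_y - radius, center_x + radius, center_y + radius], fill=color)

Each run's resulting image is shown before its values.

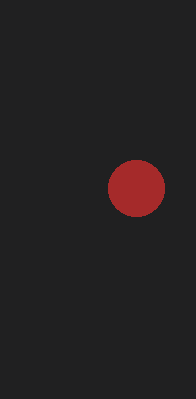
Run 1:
center_x = 136; center_y = 188; radius = 28; color = 'brown'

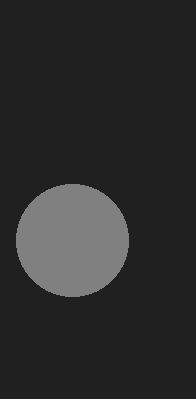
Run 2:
center_x = 72, center_y = 240, radius = 56, color = 'gray'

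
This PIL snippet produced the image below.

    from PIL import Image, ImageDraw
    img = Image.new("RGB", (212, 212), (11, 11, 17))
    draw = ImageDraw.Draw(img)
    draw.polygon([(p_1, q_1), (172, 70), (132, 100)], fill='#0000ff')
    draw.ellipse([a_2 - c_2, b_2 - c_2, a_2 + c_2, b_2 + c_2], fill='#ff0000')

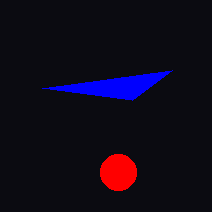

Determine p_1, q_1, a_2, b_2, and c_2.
p_1 = 42
q_1 = 88
a_2 = 118
b_2 = 172
c_2 = 18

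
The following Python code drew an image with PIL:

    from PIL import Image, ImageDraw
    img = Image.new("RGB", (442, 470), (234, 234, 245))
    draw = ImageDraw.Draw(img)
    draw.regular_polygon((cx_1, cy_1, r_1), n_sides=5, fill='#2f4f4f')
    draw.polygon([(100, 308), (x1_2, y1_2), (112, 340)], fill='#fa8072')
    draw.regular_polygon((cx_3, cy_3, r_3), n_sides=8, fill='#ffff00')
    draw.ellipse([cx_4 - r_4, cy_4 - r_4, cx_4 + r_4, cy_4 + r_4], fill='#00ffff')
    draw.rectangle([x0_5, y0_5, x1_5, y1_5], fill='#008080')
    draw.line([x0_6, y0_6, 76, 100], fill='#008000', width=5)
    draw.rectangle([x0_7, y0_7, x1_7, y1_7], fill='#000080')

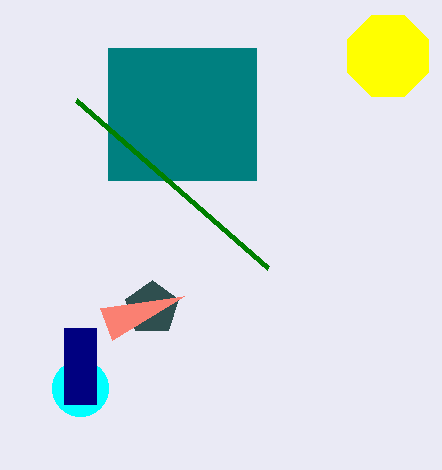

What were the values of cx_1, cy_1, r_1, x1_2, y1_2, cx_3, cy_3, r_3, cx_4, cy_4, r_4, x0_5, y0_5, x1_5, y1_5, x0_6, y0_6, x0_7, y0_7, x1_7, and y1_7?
cx_1 = 152
cy_1 = 308
r_1 = 28
x1_2 = 184
y1_2 = 296
cx_3 = 388
cy_3 = 56
r_3 = 44
cx_4 = 80
cy_4 = 388
r_4 = 28
x0_5 = 108
y0_5 = 48
x1_5 = 256
y1_5 = 180
x0_6 = 268
y0_6 = 268
x0_7 = 64
y0_7 = 328
x1_7 = 96
y1_7 = 404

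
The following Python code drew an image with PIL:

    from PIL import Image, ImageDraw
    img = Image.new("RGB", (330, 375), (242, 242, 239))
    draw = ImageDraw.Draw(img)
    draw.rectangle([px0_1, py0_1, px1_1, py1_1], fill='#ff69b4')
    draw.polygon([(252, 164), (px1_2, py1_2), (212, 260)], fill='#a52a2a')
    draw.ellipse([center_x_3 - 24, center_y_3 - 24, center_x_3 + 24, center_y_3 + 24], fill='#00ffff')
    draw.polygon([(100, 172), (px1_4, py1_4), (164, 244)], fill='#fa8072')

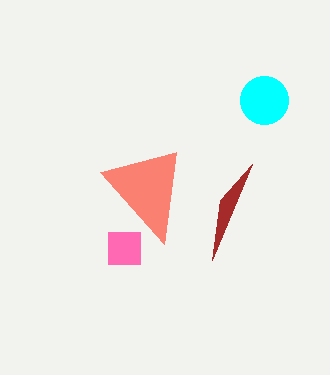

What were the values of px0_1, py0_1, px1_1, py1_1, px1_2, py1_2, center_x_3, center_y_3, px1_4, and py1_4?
px0_1 = 108; py0_1 = 232; px1_1 = 140; py1_1 = 264; px1_2 = 220; py1_2 = 200; center_x_3 = 264; center_y_3 = 100; px1_4 = 176; py1_4 = 152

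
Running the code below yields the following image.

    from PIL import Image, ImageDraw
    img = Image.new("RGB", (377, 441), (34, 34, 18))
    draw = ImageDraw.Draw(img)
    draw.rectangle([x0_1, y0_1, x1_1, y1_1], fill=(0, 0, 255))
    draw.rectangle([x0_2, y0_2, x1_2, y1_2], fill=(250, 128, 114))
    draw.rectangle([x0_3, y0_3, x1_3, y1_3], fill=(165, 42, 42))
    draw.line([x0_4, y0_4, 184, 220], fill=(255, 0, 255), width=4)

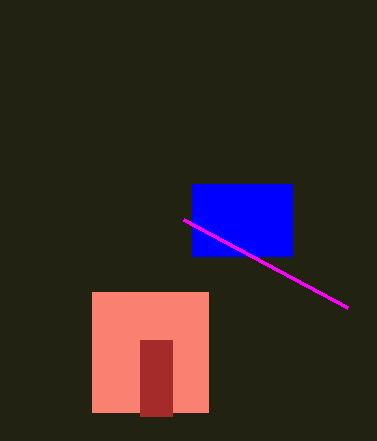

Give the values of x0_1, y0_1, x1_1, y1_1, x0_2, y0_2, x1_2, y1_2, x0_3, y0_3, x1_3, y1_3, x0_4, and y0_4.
x0_1 = 192; y0_1 = 184; x1_1 = 292; y1_1 = 256; x0_2 = 92; y0_2 = 292; x1_2 = 208; y1_2 = 412; x0_3 = 140; y0_3 = 340; x1_3 = 172; y1_3 = 416; x0_4 = 348; y0_4 = 308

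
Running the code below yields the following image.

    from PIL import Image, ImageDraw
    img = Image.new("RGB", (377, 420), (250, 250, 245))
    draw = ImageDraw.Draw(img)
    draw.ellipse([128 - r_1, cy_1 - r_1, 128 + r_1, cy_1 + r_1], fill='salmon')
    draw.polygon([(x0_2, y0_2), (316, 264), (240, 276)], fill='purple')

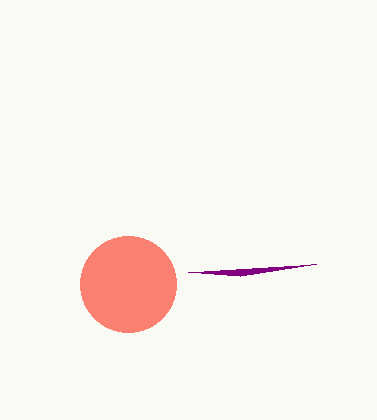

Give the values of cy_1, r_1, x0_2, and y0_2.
cy_1 = 284
r_1 = 48
x0_2 = 188
y0_2 = 272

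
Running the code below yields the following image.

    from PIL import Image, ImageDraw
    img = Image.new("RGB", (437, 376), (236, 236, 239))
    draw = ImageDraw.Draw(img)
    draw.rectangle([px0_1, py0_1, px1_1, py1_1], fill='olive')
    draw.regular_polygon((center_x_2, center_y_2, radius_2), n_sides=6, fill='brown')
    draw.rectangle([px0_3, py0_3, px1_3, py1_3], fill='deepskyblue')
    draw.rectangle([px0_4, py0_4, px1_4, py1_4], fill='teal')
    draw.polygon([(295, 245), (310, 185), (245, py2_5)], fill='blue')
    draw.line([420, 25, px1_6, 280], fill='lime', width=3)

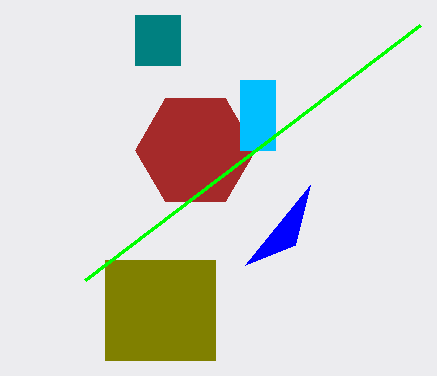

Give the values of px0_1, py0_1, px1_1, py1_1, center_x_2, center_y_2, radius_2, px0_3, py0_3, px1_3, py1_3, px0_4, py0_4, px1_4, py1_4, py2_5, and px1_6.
px0_1 = 105
py0_1 = 260
px1_1 = 215
py1_1 = 360
center_x_2 = 195
center_y_2 = 150
radius_2 = 60
px0_3 = 240
py0_3 = 80
px1_3 = 275
py1_3 = 150
px0_4 = 135
py0_4 = 15
px1_4 = 180
py1_4 = 65
py2_5 = 265
px1_6 = 85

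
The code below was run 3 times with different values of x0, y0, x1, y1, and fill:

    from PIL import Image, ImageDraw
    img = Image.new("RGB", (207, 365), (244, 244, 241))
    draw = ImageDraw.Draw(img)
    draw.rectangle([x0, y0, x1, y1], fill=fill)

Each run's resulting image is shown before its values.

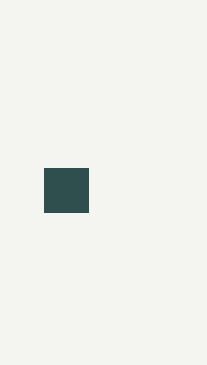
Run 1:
x0 = 44
y0 = 168
x1 = 88
y1 = 212
fill = 'darkslategray'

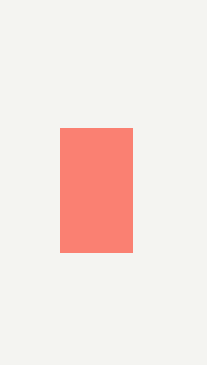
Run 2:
x0 = 60; y0 = 128; x1 = 132; y1 = 252; fill = 'salmon'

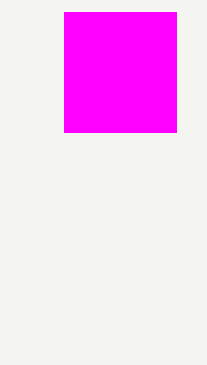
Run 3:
x0 = 64; y0 = 12; x1 = 176; y1 = 132; fill = 'magenta'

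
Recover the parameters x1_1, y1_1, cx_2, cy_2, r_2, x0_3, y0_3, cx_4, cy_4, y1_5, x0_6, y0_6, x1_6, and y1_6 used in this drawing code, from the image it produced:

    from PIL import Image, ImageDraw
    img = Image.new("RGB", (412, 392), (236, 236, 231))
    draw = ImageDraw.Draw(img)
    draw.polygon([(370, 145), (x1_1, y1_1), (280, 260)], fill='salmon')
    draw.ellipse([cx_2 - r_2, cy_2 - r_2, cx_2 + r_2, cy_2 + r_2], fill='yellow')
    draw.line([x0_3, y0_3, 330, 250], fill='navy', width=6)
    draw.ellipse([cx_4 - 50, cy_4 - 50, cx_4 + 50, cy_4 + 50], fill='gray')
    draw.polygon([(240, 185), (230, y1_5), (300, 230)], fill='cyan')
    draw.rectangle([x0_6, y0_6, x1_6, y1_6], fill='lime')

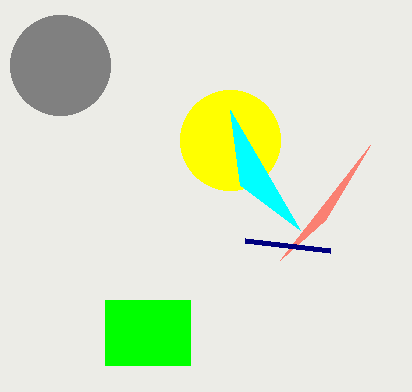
x1_1 = 325; y1_1 = 220; cx_2 = 230; cy_2 = 140; r_2 = 50; x0_3 = 245; y0_3 = 240; cx_4 = 60; cy_4 = 65; y1_5 = 110; x0_6 = 105; y0_6 = 300; x1_6 = 190; y1_6 = 365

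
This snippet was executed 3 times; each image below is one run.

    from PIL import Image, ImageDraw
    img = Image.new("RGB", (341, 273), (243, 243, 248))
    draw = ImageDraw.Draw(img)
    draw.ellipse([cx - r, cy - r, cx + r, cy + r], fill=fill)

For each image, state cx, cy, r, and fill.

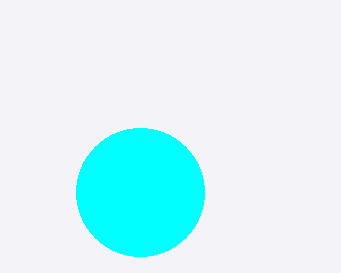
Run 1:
cx = 140
cy = 192
r = 64
fill = 'cyan'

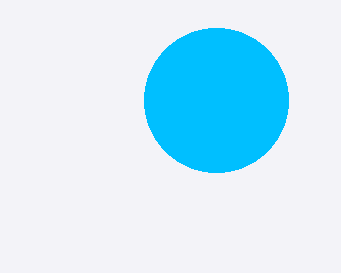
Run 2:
cx = 216; cy = 100; r = 72; fill = 'deepskyblue'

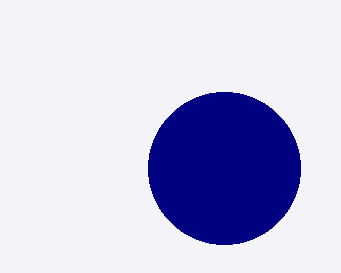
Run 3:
cx = 224, cy = 168, r = 76, fill = 'navy'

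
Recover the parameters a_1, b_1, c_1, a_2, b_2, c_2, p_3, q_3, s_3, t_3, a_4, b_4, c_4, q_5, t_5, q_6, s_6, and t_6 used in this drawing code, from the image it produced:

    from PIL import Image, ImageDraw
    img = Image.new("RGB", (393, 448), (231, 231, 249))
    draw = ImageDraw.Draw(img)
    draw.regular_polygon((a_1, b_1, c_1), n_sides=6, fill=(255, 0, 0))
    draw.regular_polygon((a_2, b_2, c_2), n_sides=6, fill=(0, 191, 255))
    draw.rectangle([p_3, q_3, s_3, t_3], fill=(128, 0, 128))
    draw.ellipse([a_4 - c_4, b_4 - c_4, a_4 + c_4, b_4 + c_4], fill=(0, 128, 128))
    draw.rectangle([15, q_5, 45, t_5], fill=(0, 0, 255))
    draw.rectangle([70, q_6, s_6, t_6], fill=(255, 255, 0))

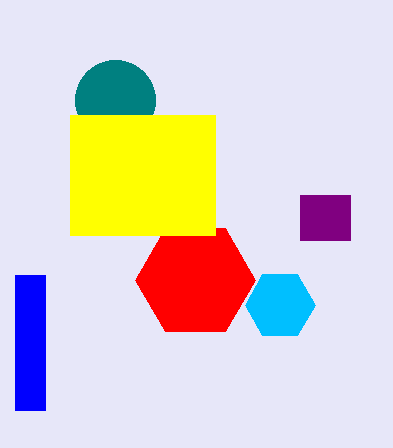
a_1 = 195; b_1 = 280; c_1 = 60; a_2 = 280; b_2 = 305; c_2 = 35; p_3 = 300; q_3 = 195; s_3 = 350; t_3 = 240; a_4 = 115; b_4 = 100; c_4 = 40; q_5 = 275; t_5 = 410; q_6 = 115; s_6 = 215; t_6 = 235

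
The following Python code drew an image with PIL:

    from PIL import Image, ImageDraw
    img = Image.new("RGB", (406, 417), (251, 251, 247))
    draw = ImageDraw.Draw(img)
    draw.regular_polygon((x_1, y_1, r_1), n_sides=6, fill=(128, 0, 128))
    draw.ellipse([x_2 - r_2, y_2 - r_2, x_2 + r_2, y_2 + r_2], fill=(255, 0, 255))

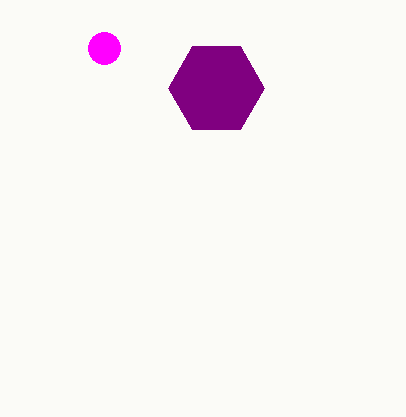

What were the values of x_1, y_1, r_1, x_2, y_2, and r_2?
x_1 = 216, y_1 = 88, r_1 = 48, x_2 = 104, y_2 = 48, r_2 = 16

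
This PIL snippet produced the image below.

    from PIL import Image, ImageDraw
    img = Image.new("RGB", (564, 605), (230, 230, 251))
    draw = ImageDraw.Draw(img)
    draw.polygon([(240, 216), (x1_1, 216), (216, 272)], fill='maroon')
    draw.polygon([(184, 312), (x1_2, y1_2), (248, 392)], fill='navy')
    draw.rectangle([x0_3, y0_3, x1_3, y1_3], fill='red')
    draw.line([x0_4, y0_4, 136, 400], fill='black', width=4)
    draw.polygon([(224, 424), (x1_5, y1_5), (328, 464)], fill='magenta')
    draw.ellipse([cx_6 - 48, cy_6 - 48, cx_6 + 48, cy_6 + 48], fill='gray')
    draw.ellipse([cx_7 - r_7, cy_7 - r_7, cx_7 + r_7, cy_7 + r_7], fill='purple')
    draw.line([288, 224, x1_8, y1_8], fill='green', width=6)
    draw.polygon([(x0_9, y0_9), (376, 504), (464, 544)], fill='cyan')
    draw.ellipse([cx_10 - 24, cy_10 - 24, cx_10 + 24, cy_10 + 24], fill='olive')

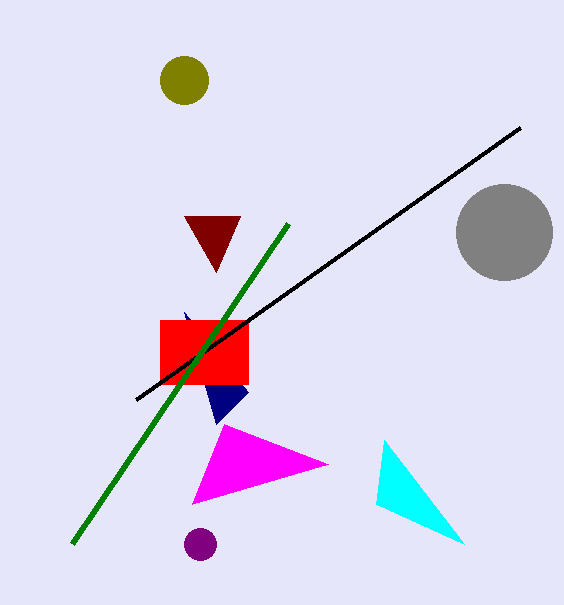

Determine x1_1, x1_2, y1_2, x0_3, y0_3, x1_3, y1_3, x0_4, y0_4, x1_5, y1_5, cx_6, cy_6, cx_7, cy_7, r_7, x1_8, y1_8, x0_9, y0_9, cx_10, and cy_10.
x1_1 = 184; x1_2 = 216; y1_2 = 424; x0_3 = 160; y0_3 = 320; x1_3 = 248; y1_3 = 384; x0_4 = 520; y0_4 = 128; x1_5 = 192; y1_5 = 504; cx_6 = 504; cy_6 = 232; cx_7 = 200; cy_7 = 544; r_7 = 16; x1_8 = 72; y1_8 = 544; x0_9 = 384; y0_9 = 440; cx_10 = 184; cy_10 = 80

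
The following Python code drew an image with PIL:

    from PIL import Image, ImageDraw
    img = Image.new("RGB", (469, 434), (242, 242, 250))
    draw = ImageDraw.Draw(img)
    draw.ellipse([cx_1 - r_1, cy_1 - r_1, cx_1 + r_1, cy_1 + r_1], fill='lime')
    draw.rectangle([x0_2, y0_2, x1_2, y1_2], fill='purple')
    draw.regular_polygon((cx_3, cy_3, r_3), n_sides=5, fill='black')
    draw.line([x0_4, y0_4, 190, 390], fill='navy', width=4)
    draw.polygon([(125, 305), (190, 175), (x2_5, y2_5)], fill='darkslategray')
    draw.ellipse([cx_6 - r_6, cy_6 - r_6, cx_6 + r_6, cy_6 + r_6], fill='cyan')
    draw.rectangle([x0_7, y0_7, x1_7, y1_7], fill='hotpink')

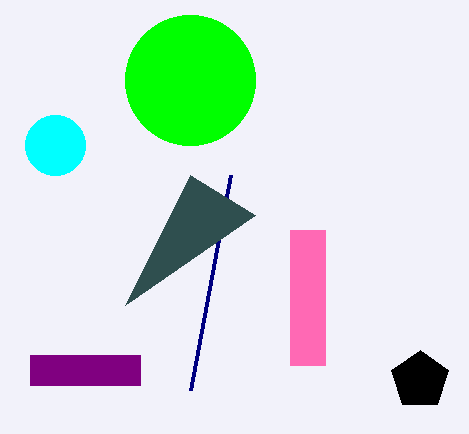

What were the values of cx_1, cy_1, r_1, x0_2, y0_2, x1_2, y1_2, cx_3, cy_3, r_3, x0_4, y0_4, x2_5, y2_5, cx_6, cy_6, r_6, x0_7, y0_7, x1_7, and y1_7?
cx_1 = 190
cy_1 = 80
r_1 = 65
x0_2 = 30
y0_2 = 355
x1_2 = 140
y1_2 = 385
cx_3 = 420
cy_3 = 380
r_3 = 30
x0_4 = 230
y0_4 = 175
x2_5 = 255
y2_5 = 215
cx_6 = 55
cy_6 = 145
r_6 = 30
x0_7 = 290
y0_7 = 230
x1_7 = 325
y1_7 = 365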